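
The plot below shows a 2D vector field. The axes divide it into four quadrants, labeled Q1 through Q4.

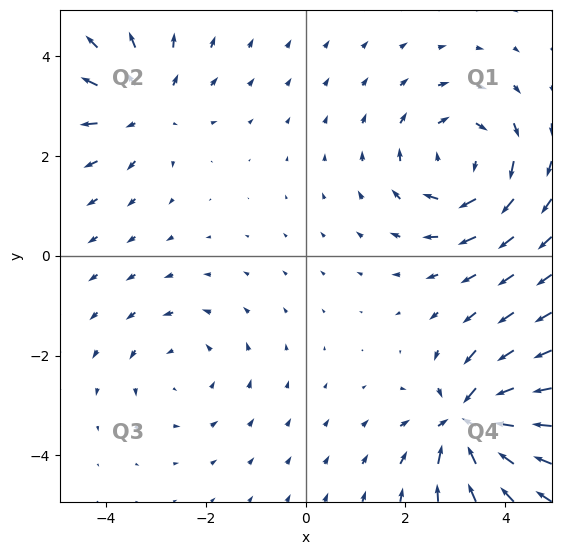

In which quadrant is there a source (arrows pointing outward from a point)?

Q2

The source sits at approximately (-3.2, 3.0), which lies in quadrant Q2. The divergence there is about +3, positive as expected for a source.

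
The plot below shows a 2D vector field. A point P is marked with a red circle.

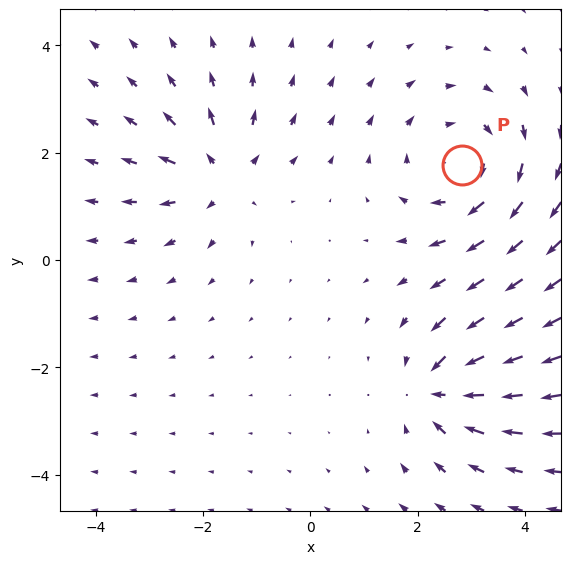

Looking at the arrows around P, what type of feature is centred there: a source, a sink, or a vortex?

At P (2.8, 1.8) the arrows circulate clockwise. Divergence ≈0, curl about -4 — near-zero divergence with nonzero curl is a vortex.

vortex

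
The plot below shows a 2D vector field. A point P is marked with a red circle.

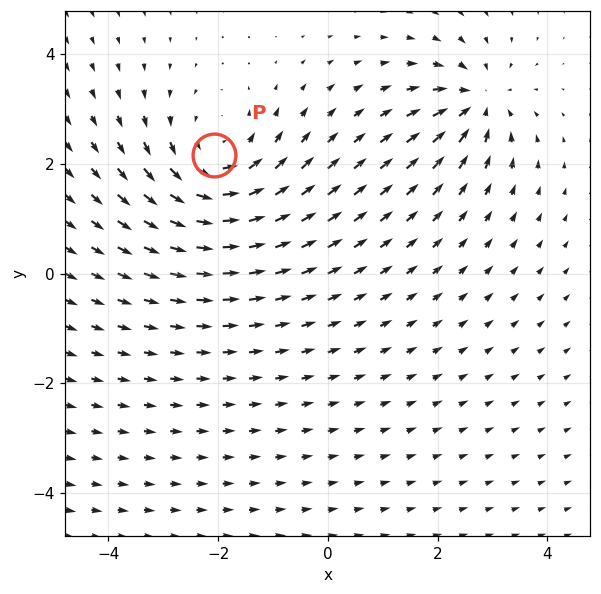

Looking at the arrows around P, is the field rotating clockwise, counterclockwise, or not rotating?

counterclockwise

Near P at (-2.1, 2.2) the arrows circulate counterclockwise. The curl (z-component) there is about +4; positive curl means counterclockwise rotation.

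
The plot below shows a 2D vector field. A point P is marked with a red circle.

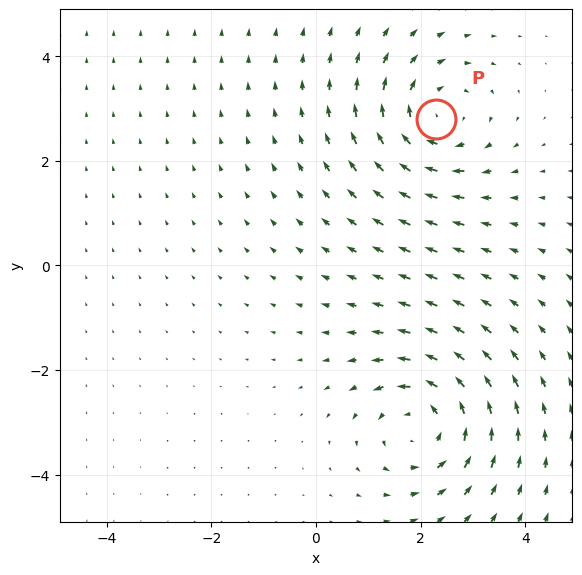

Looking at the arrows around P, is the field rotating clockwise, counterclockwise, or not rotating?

Near P at (2.3, 2.8) the arrows circulate clockwise. The curl (z-component) there is about -4; negative curl means clockwise rotation.

clockwise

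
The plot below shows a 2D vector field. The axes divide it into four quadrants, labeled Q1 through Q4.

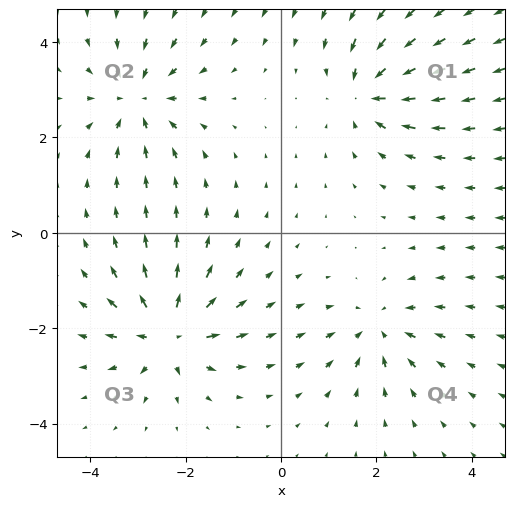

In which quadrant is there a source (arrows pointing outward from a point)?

The source sits at approximately (-2.4, -2.1), which lies in quadrant Q3. The divergence there is about +7, positive as expected for a source.

Q3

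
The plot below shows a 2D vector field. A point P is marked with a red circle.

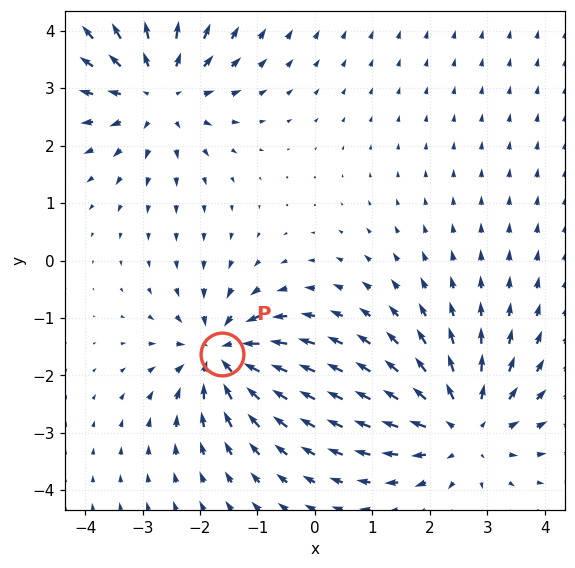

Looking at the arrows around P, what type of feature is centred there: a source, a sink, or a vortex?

sink

At P (-1.6, -1.6) the arrows converge inward. Divergence about -4, curl ≈0 — negative divergence with near-zero curl is a sink.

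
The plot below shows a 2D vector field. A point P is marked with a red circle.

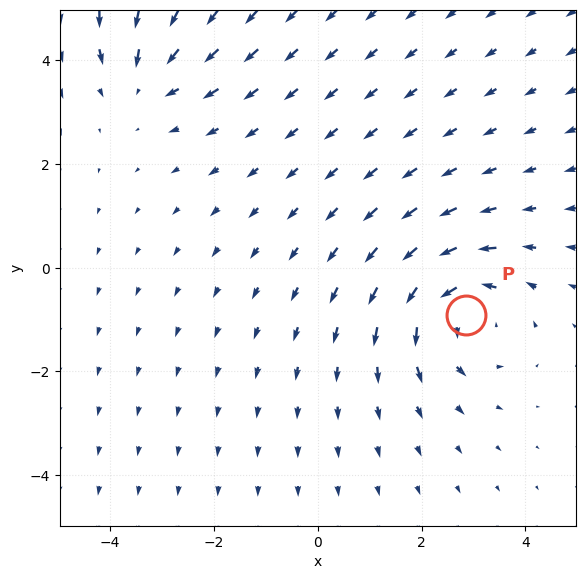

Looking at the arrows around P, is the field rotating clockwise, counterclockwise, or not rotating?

Near P at (2.9, -0.9) the arrows circulate counterclockwise. The curl (z-component) there is about +4; positive curl means counterclockwise rotation.

counterclockwise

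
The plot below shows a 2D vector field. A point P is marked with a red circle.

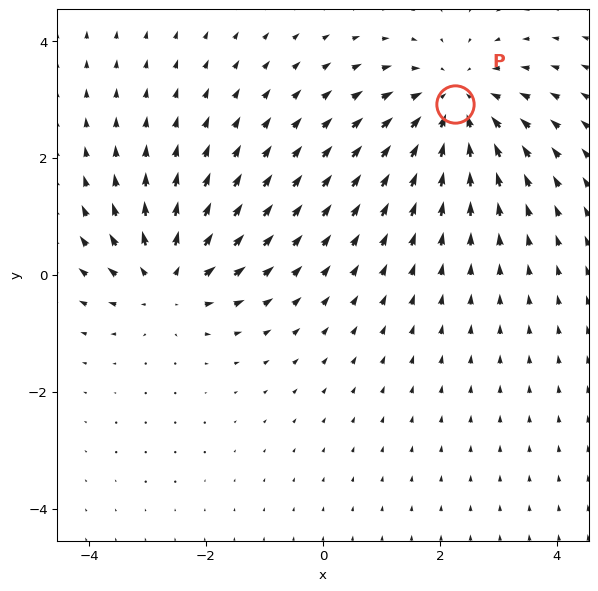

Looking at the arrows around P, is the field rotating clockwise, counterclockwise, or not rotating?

Near P at (2.3, 2.9) the arrows show no circulation. The curl there is ≈0.

not rotating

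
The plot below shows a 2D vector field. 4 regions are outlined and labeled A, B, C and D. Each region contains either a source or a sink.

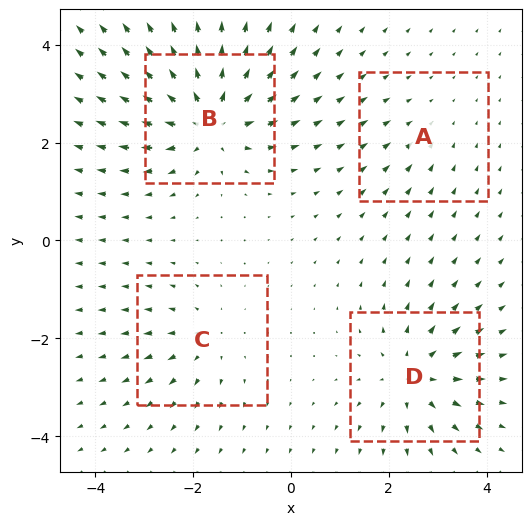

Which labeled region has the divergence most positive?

B

Divergence at each region's feature centre — A: about -2, B: about +8, C: about +4, D: about +6. Region B is most positive.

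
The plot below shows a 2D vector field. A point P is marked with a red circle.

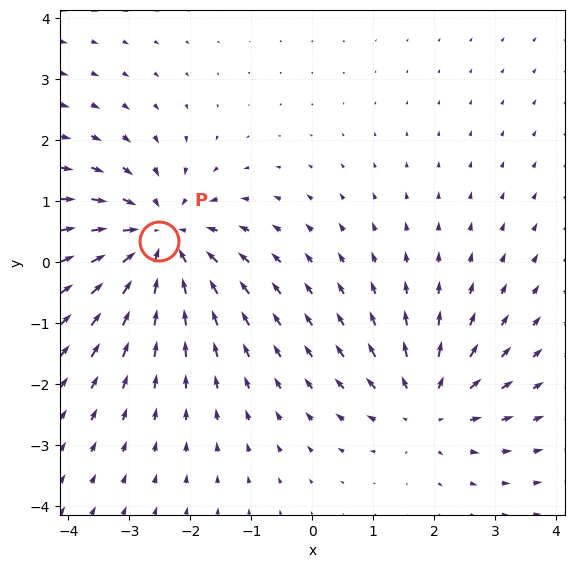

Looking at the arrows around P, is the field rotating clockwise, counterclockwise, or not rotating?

Near P at (-2.5, 0.4) the arrows show no circulation. The curl there is ≈0.

not rotating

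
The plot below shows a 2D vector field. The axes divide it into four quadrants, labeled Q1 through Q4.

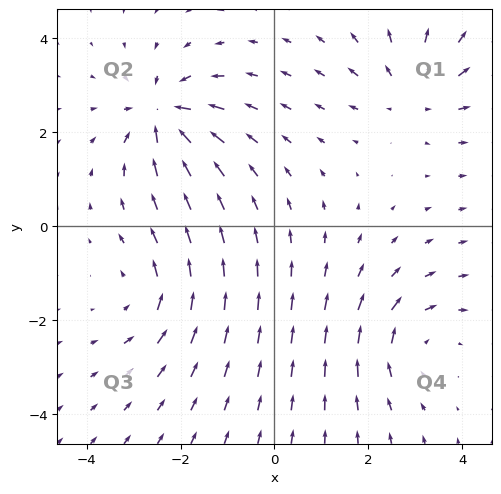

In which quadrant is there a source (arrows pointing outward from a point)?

The source sits at approximately (2.9, 2.9), which lies in quadrant Q1. The divergence there is about +4, positive as expected for a source.

Q1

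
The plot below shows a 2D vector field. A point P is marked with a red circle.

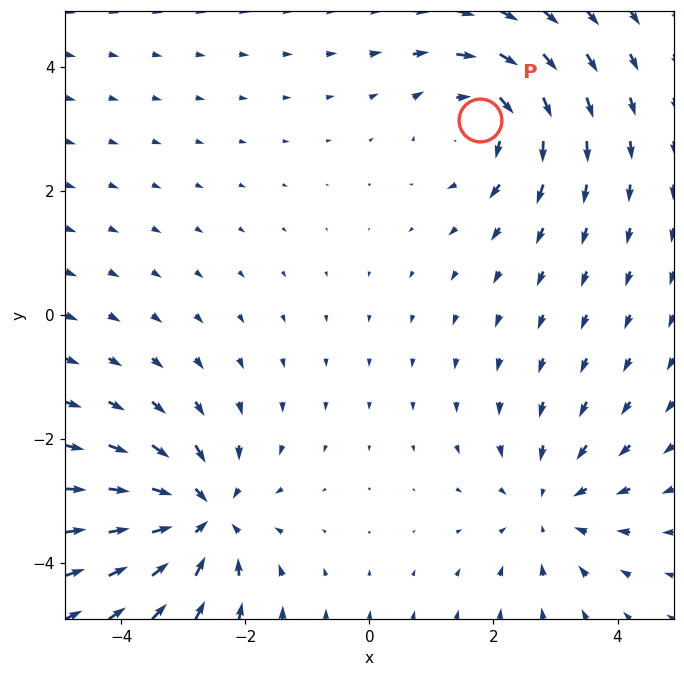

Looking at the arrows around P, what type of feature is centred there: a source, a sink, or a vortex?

vortex

At P (1.8, 3.1) the arrows circulate clockwise. Divergence ≈0, curl about -4 — near-zero divergence with nonzero curl is a vortex.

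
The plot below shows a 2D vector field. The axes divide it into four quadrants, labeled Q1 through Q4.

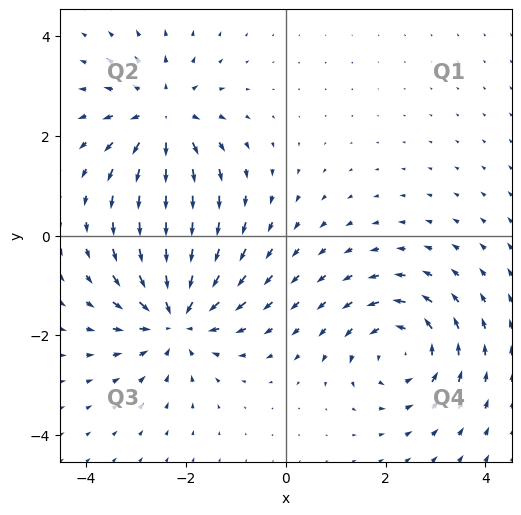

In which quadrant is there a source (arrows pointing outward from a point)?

The source sits at approximately (-2.5, 2.4), which lies in quadrant Q2. The divergence there is about +4, positive as expected for a source.

Q2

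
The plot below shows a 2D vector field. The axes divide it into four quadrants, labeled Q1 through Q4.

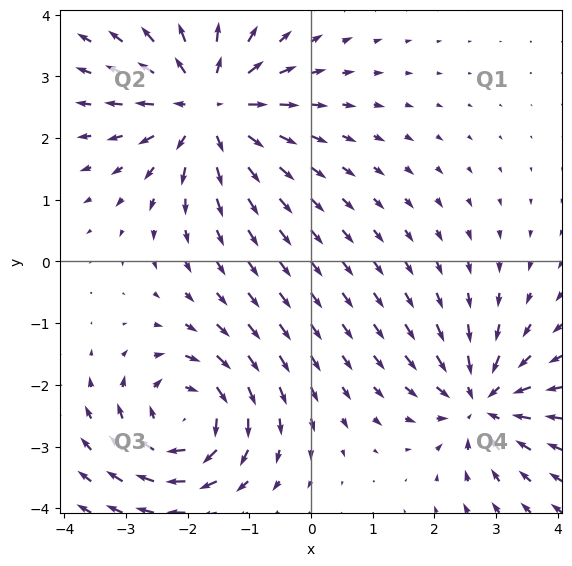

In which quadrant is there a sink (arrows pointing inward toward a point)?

The sink sits at approximately (2.8, -2.3), which lies in quadrant Q4. The divergence there is about -4, negative as expected for a sink.

Q4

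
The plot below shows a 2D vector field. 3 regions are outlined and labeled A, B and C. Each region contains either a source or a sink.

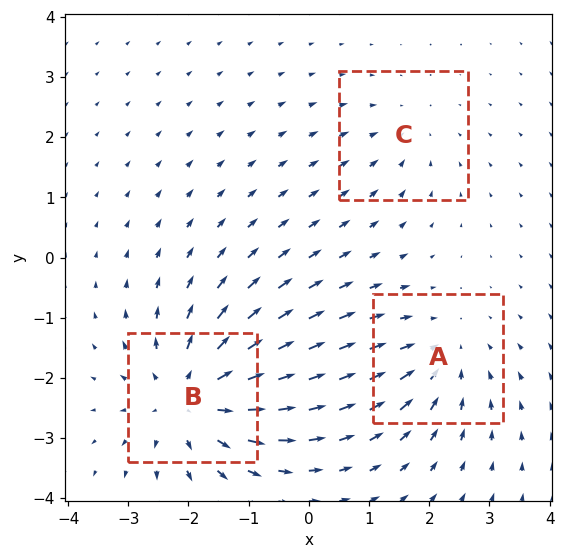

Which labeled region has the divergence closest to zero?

Divergence at each region's feature centre — A: about -3, B: about +5, C: about -2. Region C is closest to zero.

C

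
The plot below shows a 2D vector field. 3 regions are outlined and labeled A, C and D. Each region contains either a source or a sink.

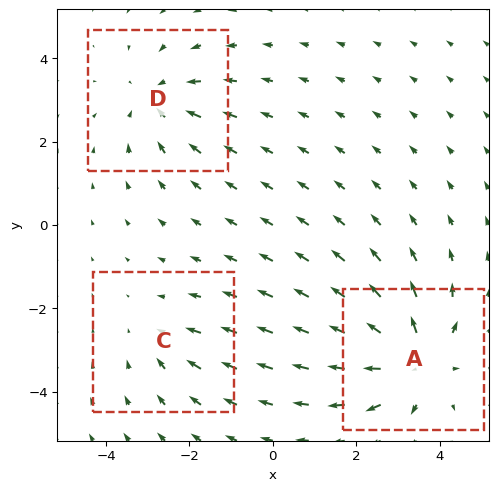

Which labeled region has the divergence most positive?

A

Divergence at each region's feature centre — A: about +4, C: about -2, D: about -3. Region A is most positive.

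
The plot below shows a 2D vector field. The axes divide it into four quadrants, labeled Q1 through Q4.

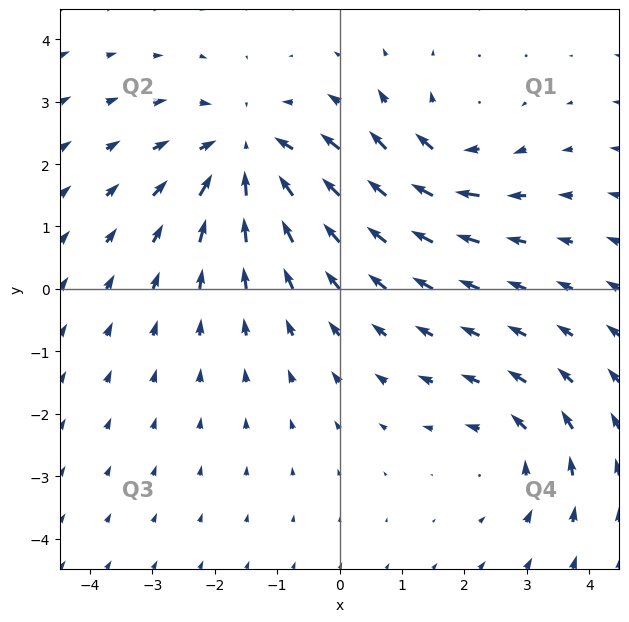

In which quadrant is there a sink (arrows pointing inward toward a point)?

The sink sits at approximately (-1.5, 2.1), which lies in quadrant Q2. The divergence there is about -4, negative as expected for a sink.

Q2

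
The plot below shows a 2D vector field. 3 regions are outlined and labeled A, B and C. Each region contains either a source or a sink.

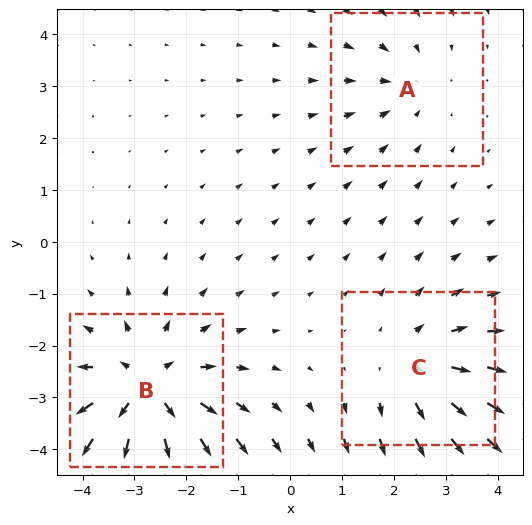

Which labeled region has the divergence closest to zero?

Divergence at each region's feature centre — A: about -2, B: about +4, C: about +3. Region A is closest to zero.

A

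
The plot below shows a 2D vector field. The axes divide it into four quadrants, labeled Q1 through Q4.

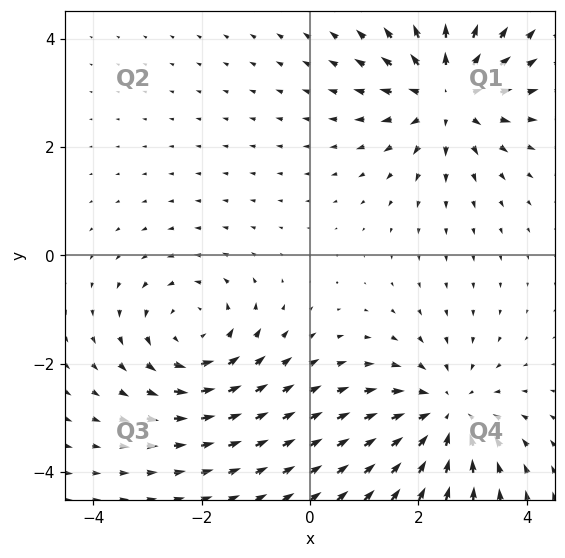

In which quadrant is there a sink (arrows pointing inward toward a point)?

The sink sits at approximately (2.5, -2.9), which lies in quadrant Q4. The divergence there is about -4, negative as expected for a sink.

Q4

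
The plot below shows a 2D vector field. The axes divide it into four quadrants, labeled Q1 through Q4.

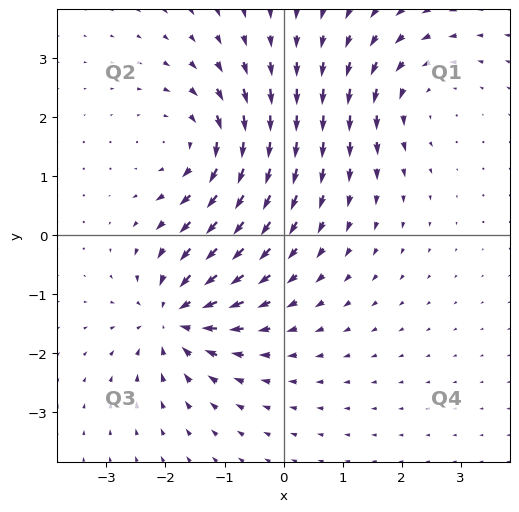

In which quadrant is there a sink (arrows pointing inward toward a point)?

Q3

The sink sits at approximately (-1.8, -1.4), which lies in quadrant Q3. The divergence there is about -6, negative as expected for a sink.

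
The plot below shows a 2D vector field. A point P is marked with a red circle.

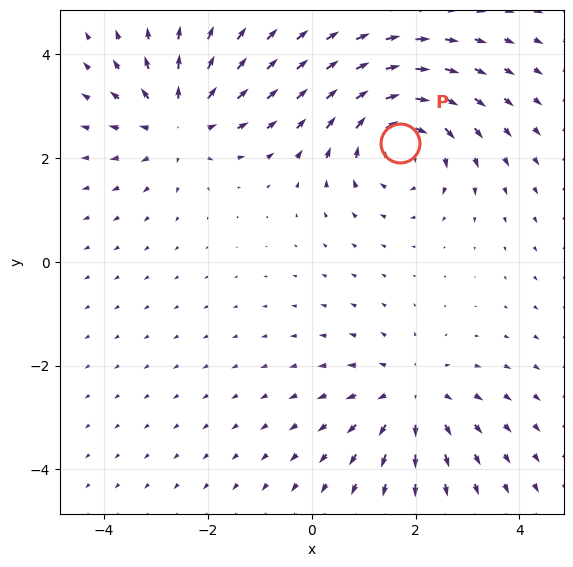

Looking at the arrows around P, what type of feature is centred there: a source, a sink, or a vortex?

vortex

At P (1.7, 2.3) the arrows circulate clockwise. Divergence ≈0, curl about -5 — near-zero divergence with nonzero curl is a vortex.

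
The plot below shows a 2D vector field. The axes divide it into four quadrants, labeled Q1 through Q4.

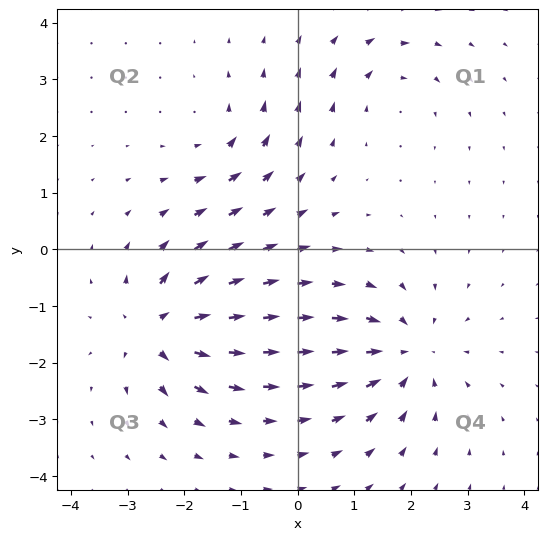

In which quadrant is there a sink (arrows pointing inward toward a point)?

Q4

The sink sits at approximately (1.9, -1.8), which lies in quadrant Q4. The divergence there is about -5, negative as expected for a sink.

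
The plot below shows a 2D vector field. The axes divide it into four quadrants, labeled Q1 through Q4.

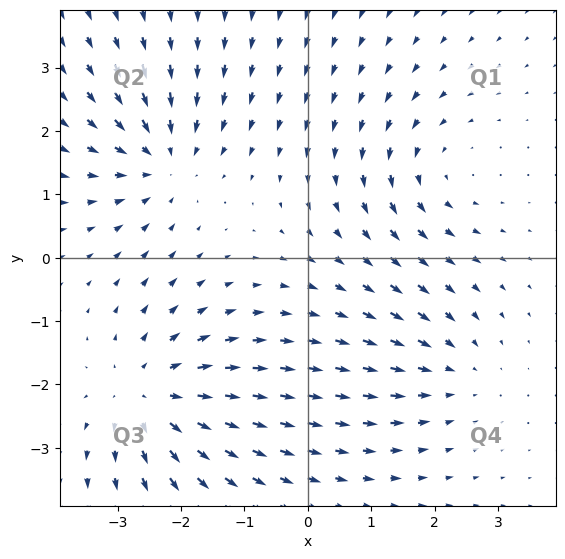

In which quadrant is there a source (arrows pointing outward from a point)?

Q3

The source sits at approximately (-2.5, -2.2), which lies in quadrant Q3. The divergence there is about +5, positive as expected for a source.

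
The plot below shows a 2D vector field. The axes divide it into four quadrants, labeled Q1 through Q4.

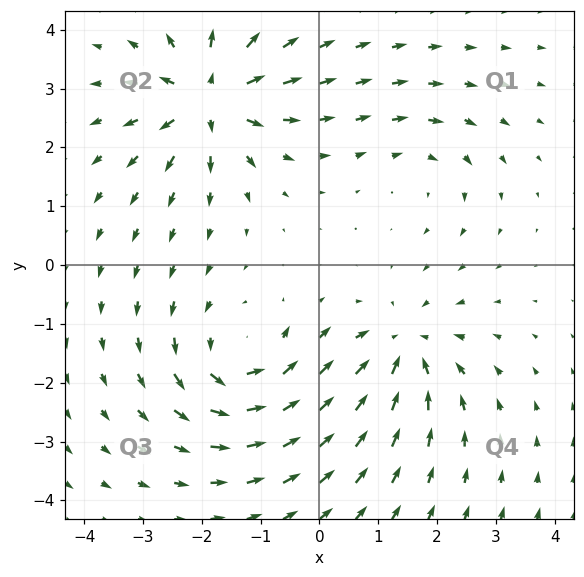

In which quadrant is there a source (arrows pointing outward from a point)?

Q2

The source sits at approximately (-1.9, 2.8), which lies in quadrant Q2. The divergence there is about +7, positive as expected for a source.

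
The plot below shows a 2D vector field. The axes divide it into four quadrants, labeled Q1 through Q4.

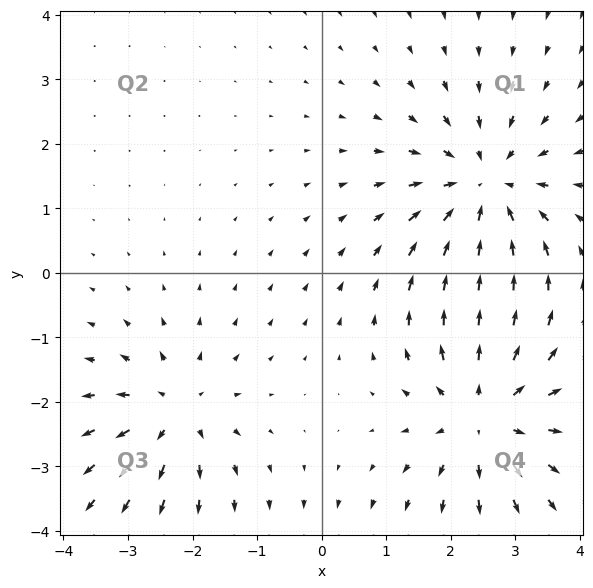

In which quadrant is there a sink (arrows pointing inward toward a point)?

Q1

The sink sits at approximately (2.5, 1.3), which lies in quadrant Q1. The divergence there is about -4, negative as expected for a sink.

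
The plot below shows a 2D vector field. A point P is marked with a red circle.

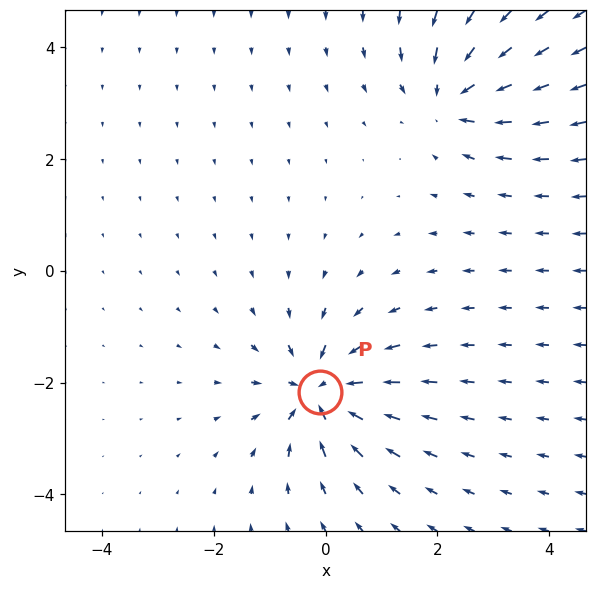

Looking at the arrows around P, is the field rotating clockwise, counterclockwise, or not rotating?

Near P at (-0.1, -2.2) the arrows show no circulation. The curl there is ≈0.

not rotating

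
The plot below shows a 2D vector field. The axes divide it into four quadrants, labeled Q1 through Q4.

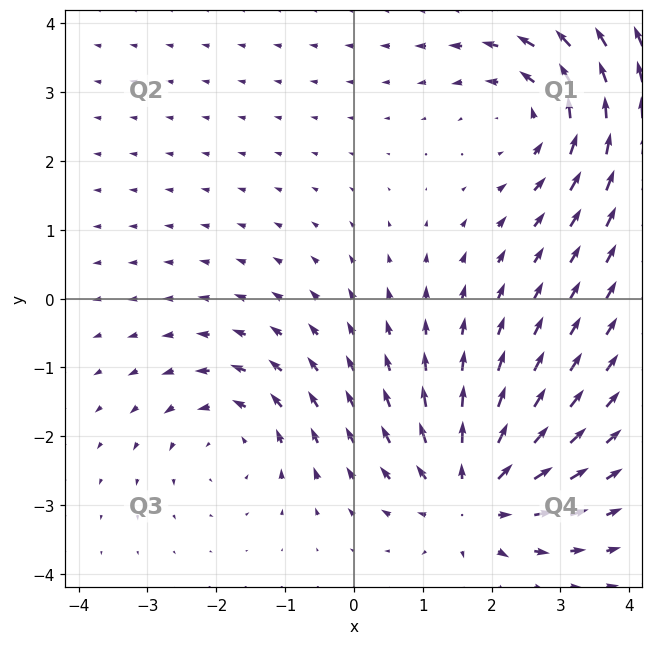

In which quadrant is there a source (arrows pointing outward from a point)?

Q4

The source sits at approximately (1.7, -2.8), which lies in quadrant Q4. The divergence there is about +5, positive as expected for a source.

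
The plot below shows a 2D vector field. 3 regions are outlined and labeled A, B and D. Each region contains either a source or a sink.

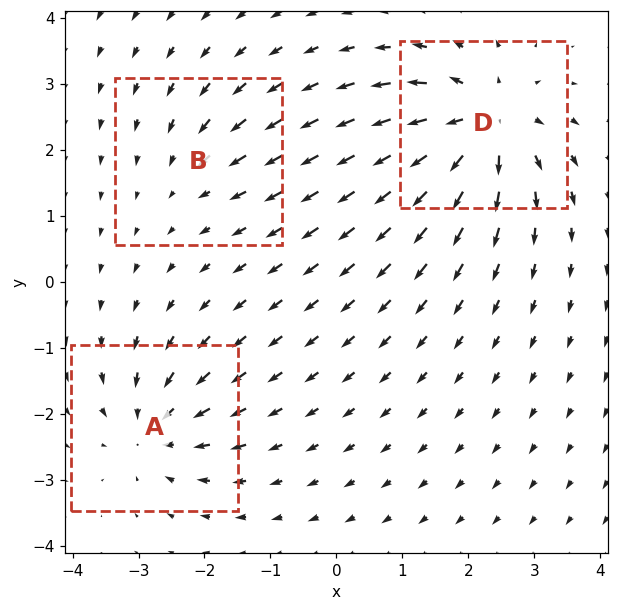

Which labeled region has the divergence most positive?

D

Divergence at each region's feature centre — A: about -4, B: about -2, D: about +6. Region D is most positive.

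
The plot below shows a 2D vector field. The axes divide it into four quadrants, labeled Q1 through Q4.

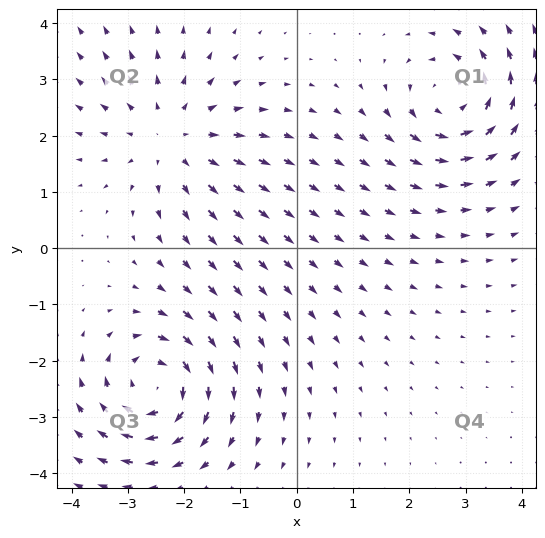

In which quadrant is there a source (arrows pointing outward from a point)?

The source sits at approximately (-2.2, 1.9), which lies in quadrant Q2. The divergence there is about +4, positive as expected for a source.

Q2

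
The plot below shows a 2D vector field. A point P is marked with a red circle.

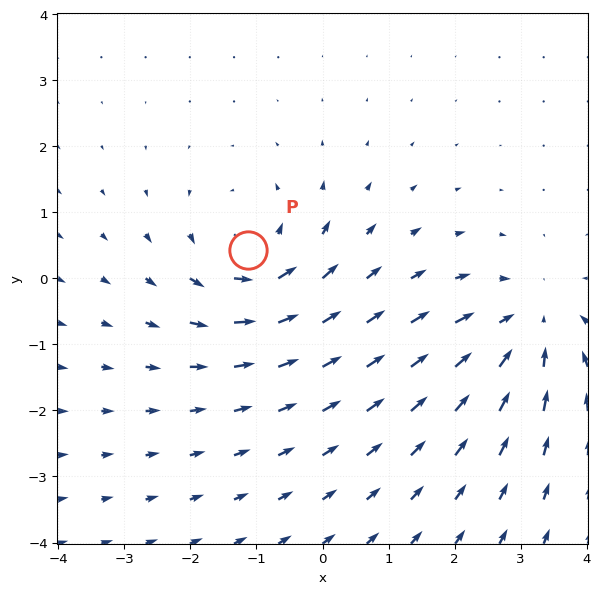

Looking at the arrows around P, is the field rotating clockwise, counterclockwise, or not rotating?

counterclockwise

Near P at (-1.1, 0.4) the arrows circulate counterclockwise. The curl (z-component) there is about +4; positive curl means counterclockwise rotation.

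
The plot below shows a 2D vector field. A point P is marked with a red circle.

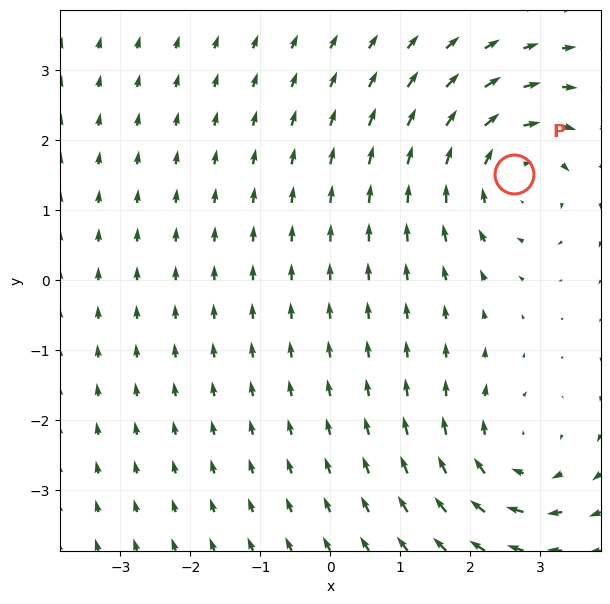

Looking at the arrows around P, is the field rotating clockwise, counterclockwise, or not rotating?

clockwise

Near P at (2.6, 1.5) the arrows circulate clockwise. The curl (z-component) there is about -3; negative curl means clockwise rotation.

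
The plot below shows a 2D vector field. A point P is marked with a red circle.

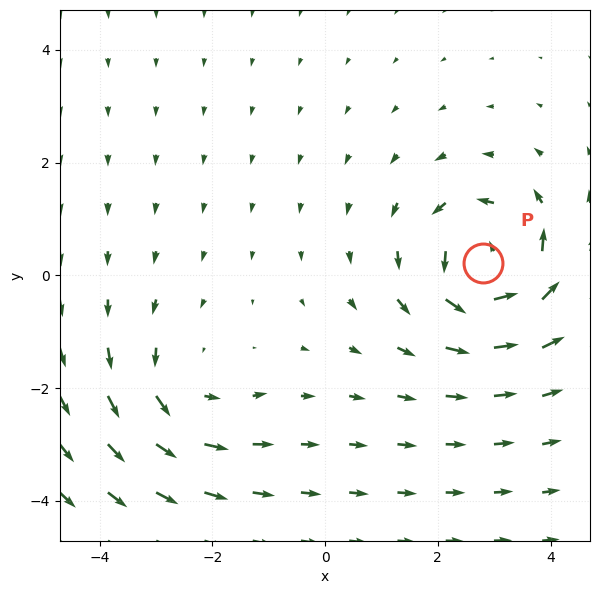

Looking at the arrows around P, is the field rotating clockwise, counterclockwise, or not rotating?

Near P at (2.8, 0.2) the arrows circulate counterclockwise. The curl (z-component) there is about +6; positive curl means counterclockwise rotation.

counterclockwise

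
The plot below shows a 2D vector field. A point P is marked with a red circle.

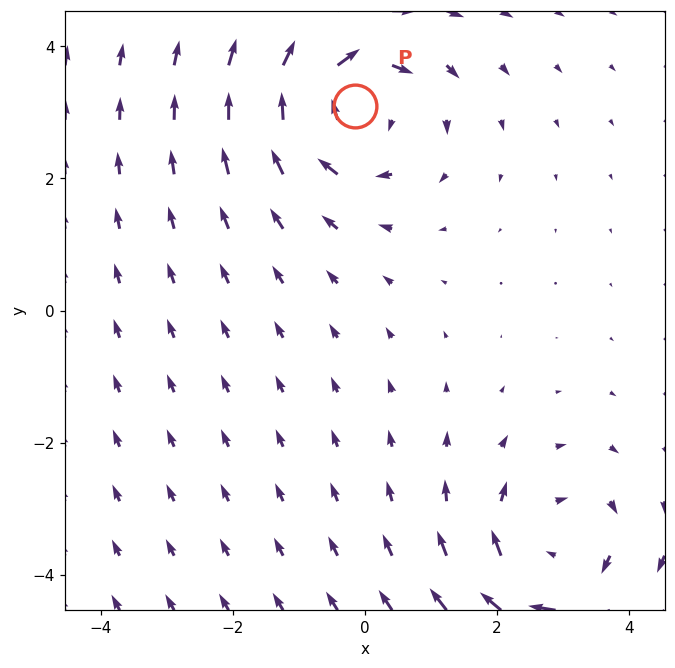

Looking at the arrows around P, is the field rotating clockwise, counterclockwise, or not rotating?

clockwise

Near P at (-0.2, 3.1) the arrows circulate clockwise. The curl (z-component) there is about -4; negative curl means clockwise rotation.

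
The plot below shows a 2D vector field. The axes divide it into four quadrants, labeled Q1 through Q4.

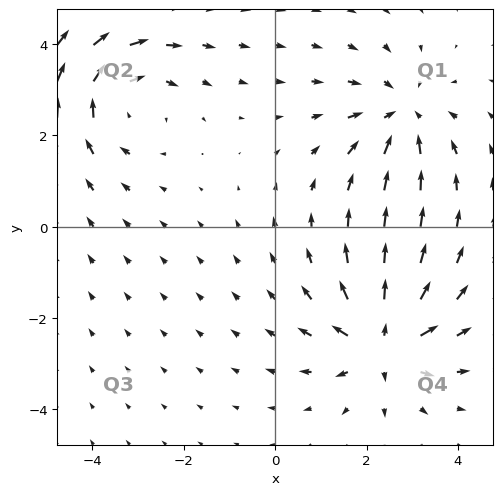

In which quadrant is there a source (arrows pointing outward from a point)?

Q4

The source sits at approximately (2.4, -2.5), which lies in quadrant Q4. The divergence there is about +5, positive as expected for a source.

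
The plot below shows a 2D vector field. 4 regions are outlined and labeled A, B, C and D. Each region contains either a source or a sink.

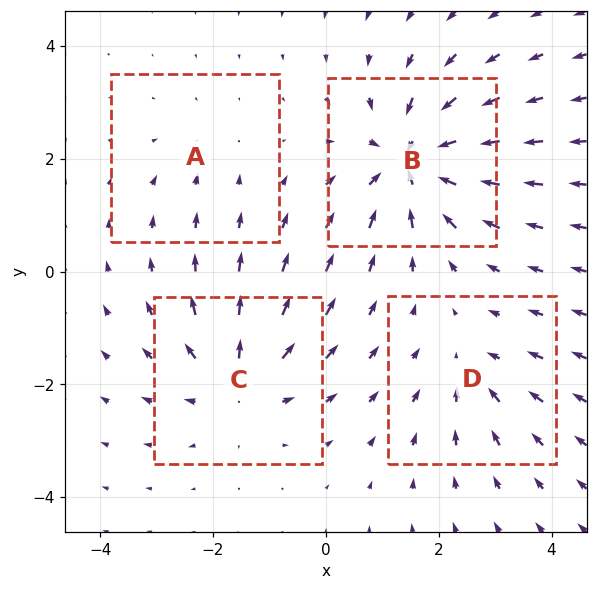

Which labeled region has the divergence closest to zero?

Divergence at each region's feature centre — A: about -2, B: about -7, C: about +5, D: about -3. Region A is closest to zero.

A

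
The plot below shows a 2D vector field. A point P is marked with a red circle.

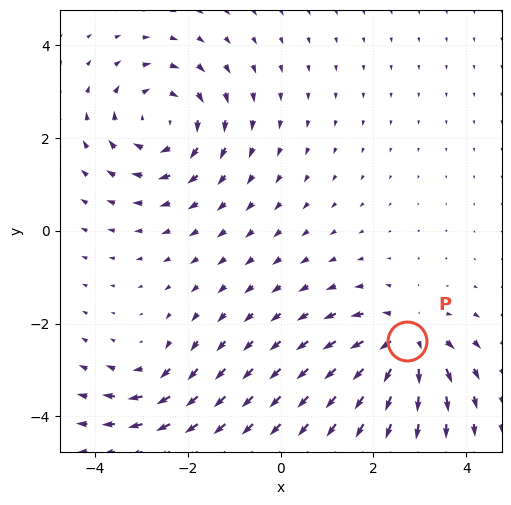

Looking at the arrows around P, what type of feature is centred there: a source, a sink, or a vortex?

source

At P (2.7, -2.4) the arrows spread outward. Divergence about +6, curl ≈0 — positive divergence with near-zero curl is a source.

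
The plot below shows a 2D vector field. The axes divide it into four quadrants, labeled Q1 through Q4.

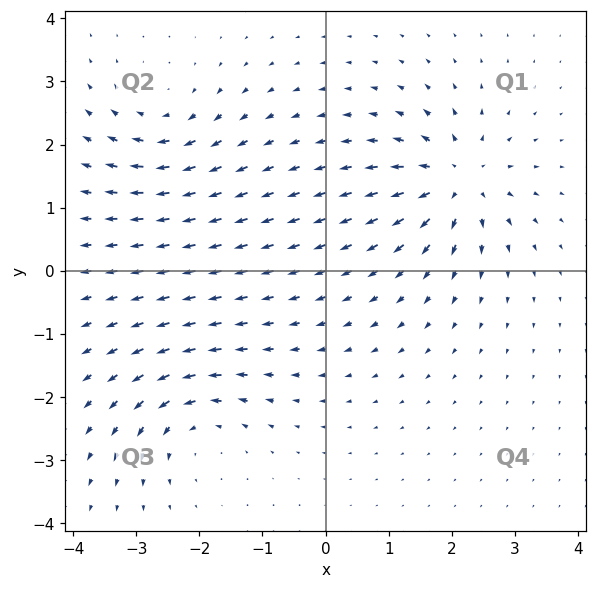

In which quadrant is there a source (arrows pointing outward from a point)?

Q1

The source sits at approximately (2.1, 1.4), which lies in quadrant Q1. The divergence there is about +6, positive as expected for a source.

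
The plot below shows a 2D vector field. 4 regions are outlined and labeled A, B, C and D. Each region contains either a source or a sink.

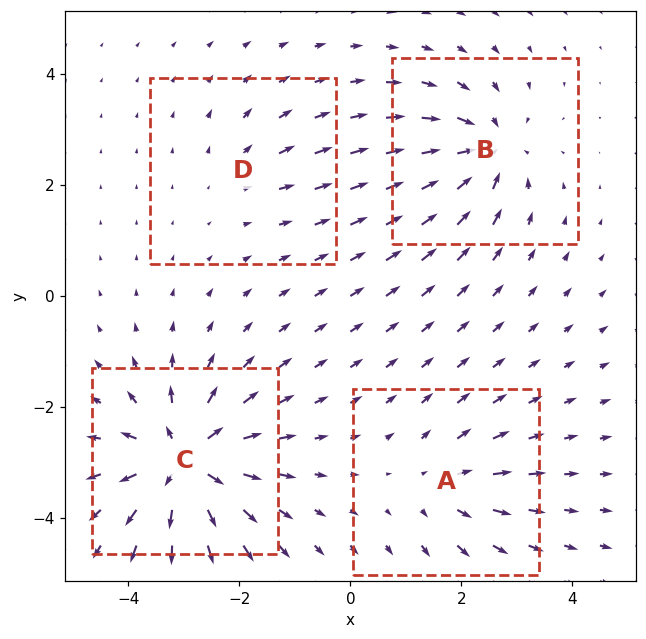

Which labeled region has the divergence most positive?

C

Divergence at each region's feature centre — A: about +4, B: about -6, C: about +8, D: about +2. Region C is most positive.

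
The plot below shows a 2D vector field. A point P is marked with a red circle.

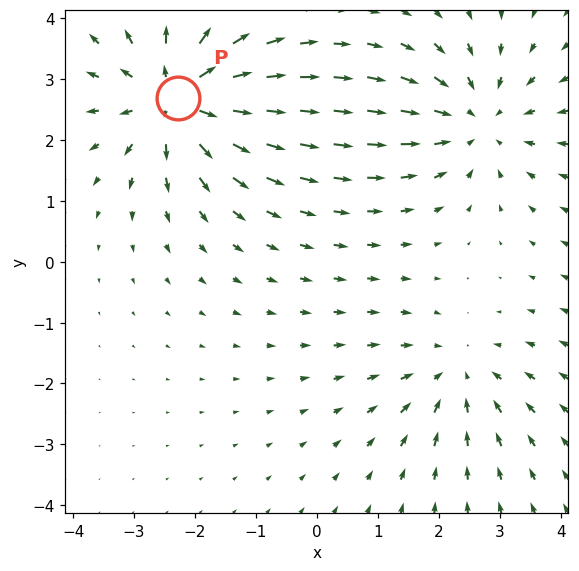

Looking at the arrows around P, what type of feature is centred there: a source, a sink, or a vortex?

source

At P (-2.3, 2.7) the arrows spread outward. Divergence about +5, curl ≈0 — positive divergence with near-zero curl is a source.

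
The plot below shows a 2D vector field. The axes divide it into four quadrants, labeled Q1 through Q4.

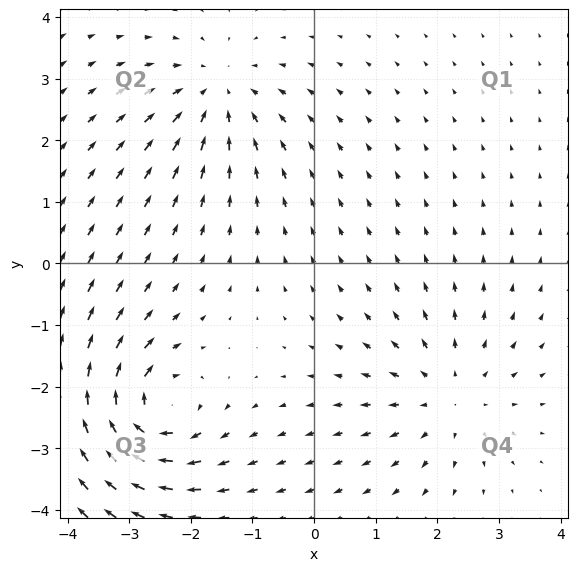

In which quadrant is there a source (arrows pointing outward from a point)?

The source sits at approximately (2.2, -2.1), which lies in quadrant Q4. The divergence there is about +3, positive as expected for a source.

Q4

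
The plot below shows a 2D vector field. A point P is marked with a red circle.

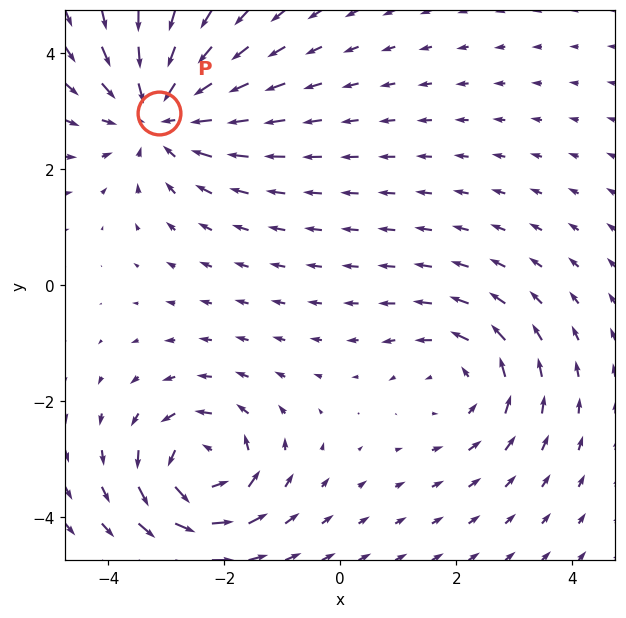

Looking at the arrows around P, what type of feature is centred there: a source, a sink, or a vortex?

sink

At P (-3.1, 3.0) the arrows converge inward. Divergence about -4, curl ≈0 — negative divergence with near-zero curl is a sink.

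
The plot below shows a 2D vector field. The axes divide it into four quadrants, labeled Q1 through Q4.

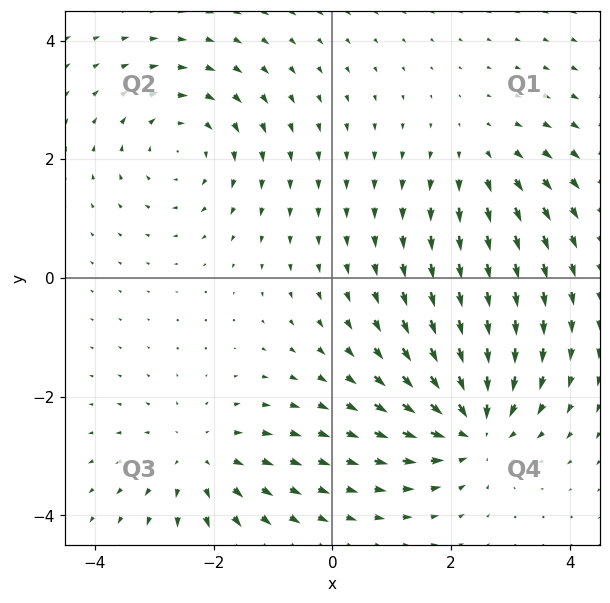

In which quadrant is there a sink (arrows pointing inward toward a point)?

Q4

The sink sits at approximately (2.4, -2.5), which lies in quadrant Q4. The divergence there is about -5, negative as expected for a sink.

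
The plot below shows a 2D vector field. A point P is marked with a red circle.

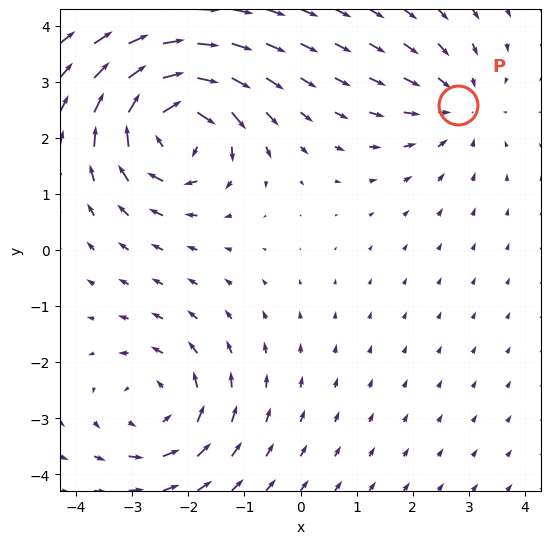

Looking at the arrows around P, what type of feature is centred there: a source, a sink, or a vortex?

At P (2.8, 2.6) the arrows converge inward. Divergence about -3, curl ≈0 — negative divergence with near-zero curl is a sink.

sink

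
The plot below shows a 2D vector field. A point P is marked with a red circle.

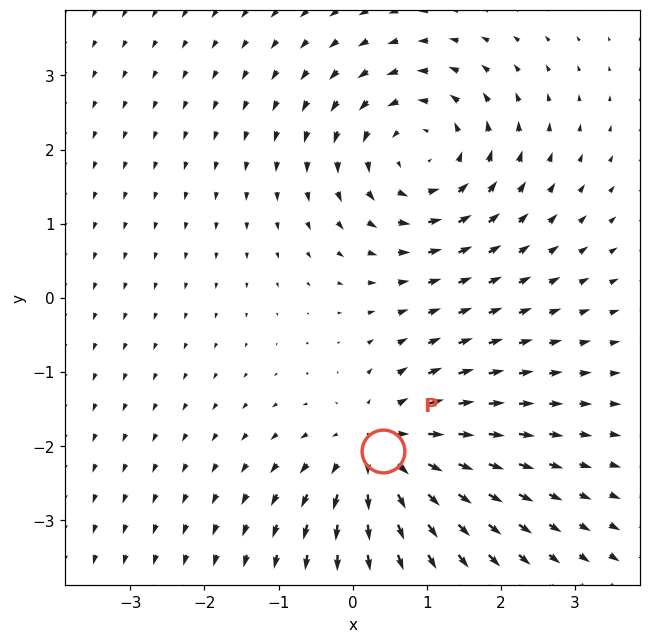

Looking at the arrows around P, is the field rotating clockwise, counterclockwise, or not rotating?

Near P at (0.4, -2.1) the arrows show no circulation. The curl there is ≈0.

not rotating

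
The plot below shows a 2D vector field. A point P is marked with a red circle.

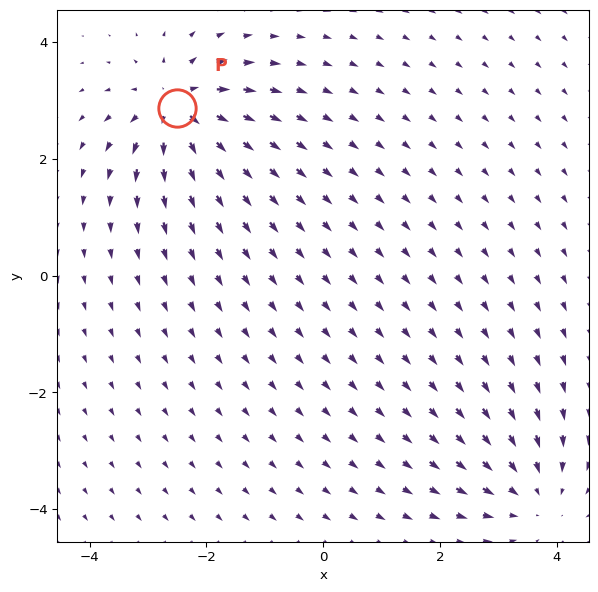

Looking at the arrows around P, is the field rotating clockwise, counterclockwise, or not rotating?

not rotating

Near P at (-2.5, 2.9) the arrows show no circulation. The curl there is ≈0.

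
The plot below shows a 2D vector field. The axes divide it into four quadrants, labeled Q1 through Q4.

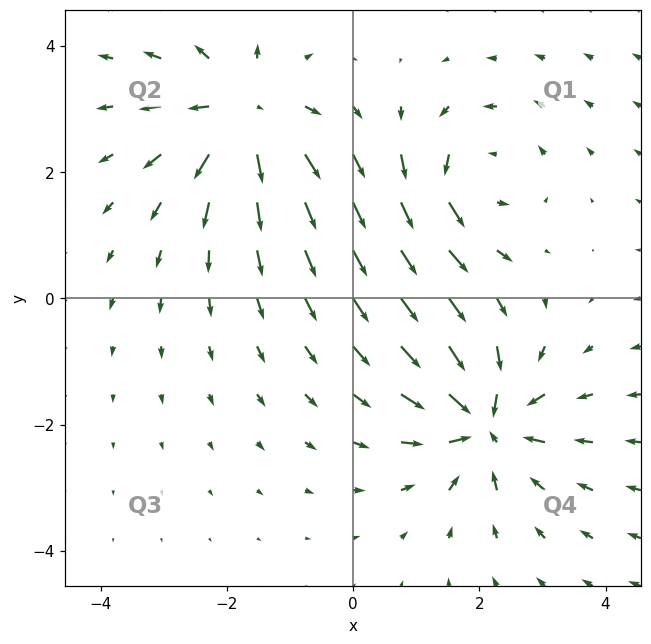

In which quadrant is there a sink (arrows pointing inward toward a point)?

Q4

The sink sits at approximately (2.1, -2.0), which lies in quadrant Q4. The divergence there is about -7, negative as expected for a sink.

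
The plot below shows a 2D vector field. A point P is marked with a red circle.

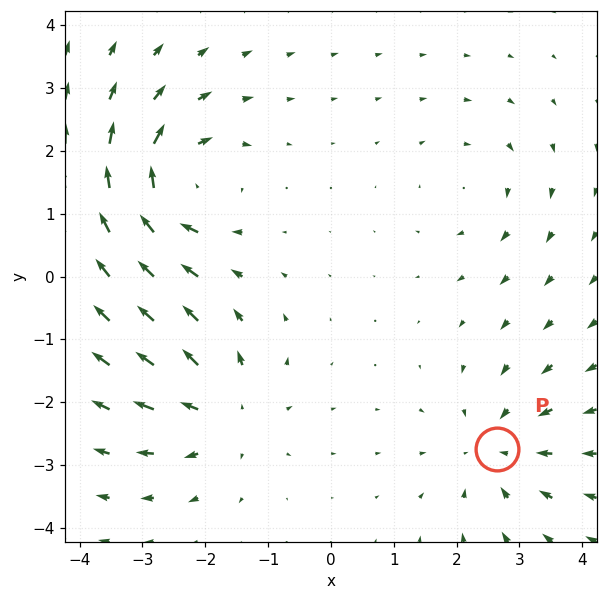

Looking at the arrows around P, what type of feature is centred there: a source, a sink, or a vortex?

sink

At P (2.6, -2.7) the arrows converge inward. Divergence about -4, curl ≈0 — negative divergence with near-zero curl is a sink.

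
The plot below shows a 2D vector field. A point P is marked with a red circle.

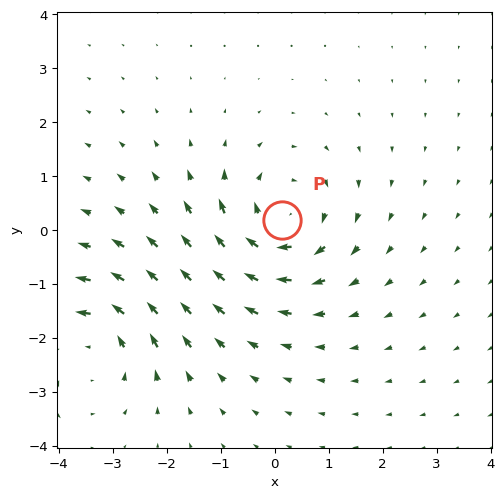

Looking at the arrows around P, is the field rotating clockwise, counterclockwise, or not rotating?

clockwise

Near P at (0.1, 0.2) the arrows circulate clockwise. The curl (z-component) there is about -3; negative curl means clockwise rotation.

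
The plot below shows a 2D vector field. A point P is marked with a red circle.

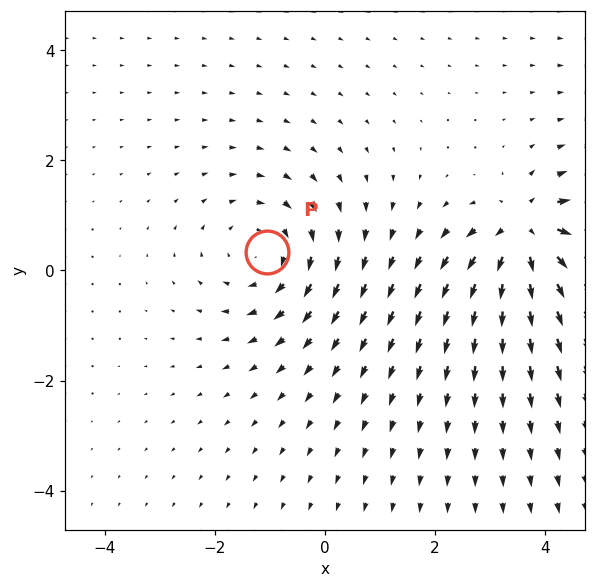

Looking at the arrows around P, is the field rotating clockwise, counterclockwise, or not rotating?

Near P at (-1.1, 0.3) the arrows circulate clockwise. The curl (z-component) there is about -3; negative curl means clockwise rotation.

clockwise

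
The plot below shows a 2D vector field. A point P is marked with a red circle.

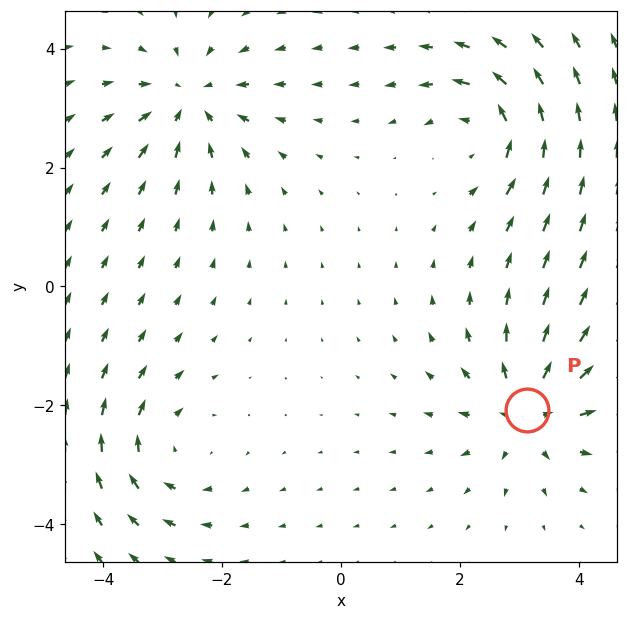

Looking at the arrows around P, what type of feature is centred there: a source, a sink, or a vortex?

At P (3.1, -2.1) the arrows spread outward. Divergence about +6, curl ≈0 — positive divergence with near-zero curl is a source.

source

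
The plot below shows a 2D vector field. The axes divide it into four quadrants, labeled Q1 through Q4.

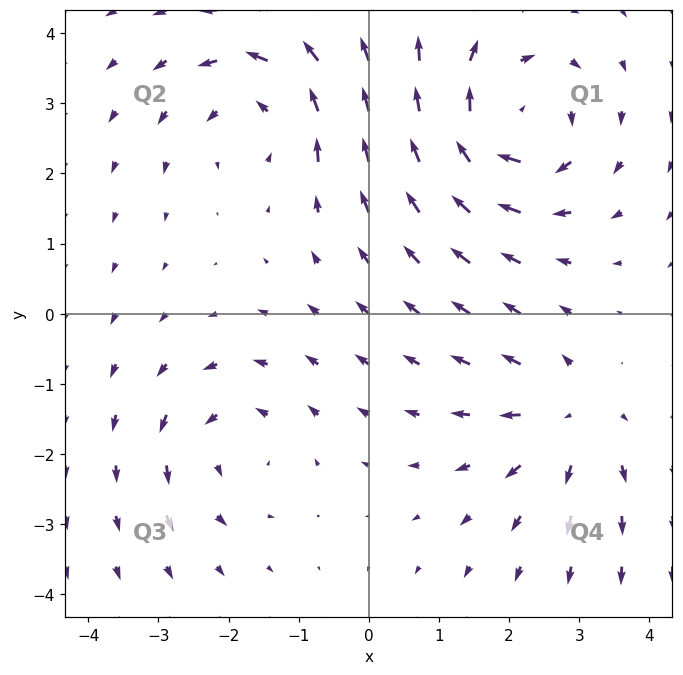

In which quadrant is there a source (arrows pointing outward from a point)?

Q4

The source sits at approximately (2.9, -1.5), which lies in quadrant Q4. The divergence there is about +4, positive as expected for a source.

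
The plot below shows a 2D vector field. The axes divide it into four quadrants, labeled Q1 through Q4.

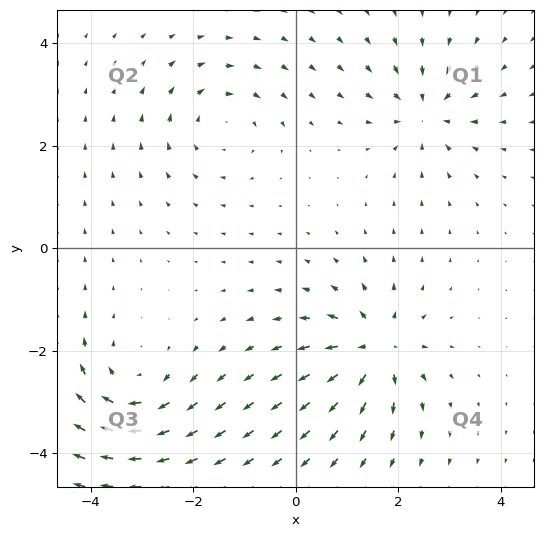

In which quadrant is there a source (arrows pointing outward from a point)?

The source sits at approximately (1.6, -2.0), which lies in quadrant Q4. The divergence there is about +7, positive as expected for a source.

Q4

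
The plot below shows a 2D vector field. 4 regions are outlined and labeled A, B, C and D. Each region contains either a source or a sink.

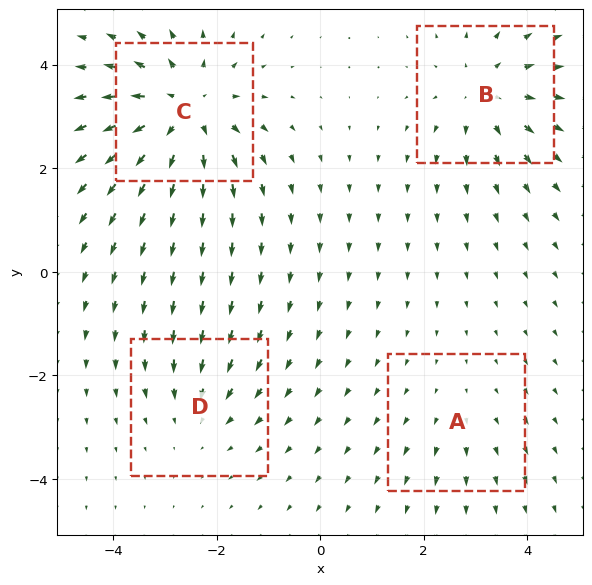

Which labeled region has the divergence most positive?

C

Divergence at each region's feature centre — A: about +2, B: about +4, C: about +6, D: about -3. Region C is most positive.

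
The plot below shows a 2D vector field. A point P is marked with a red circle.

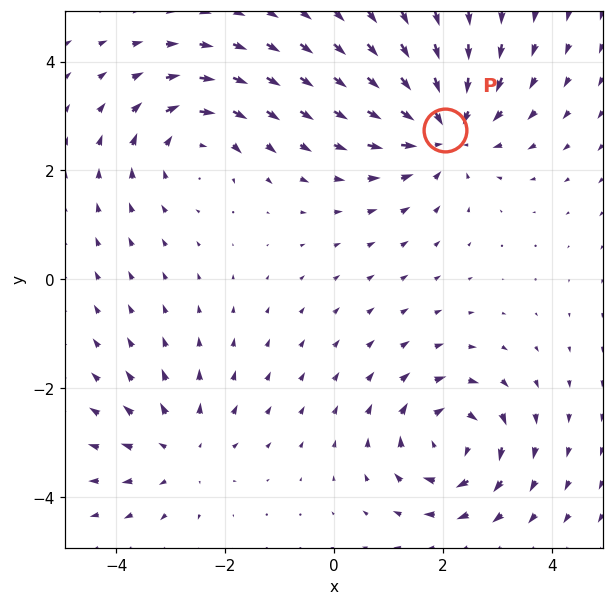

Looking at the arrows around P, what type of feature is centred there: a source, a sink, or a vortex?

At P (2.0, 2.7) the arrows converge inward. Divergence about -4, curl ≈0 — negative divergence with near-zero curl is a sink.

sink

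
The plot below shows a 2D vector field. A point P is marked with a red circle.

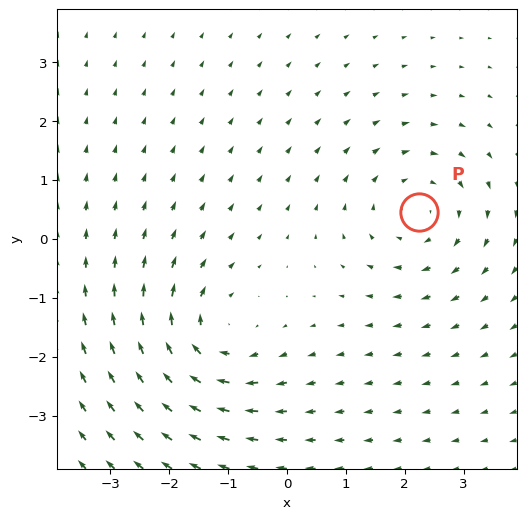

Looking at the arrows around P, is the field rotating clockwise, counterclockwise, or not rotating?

clockwise

Near P at (2.2, 0.5) the arrows circulate clockwise. The curl (z-component) there is about -4; negative curl means clockwise rotation.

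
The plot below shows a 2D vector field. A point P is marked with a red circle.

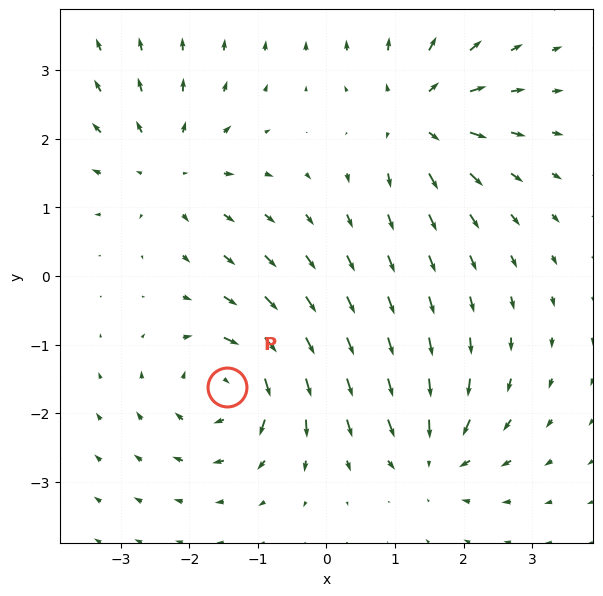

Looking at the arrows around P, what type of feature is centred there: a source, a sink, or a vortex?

vortex

At P (-1.5, -1.6) the arrows circulate clockwise. Divergence ≈0, curl about -7 — near-zero divergence with nonzero curl is a vortex.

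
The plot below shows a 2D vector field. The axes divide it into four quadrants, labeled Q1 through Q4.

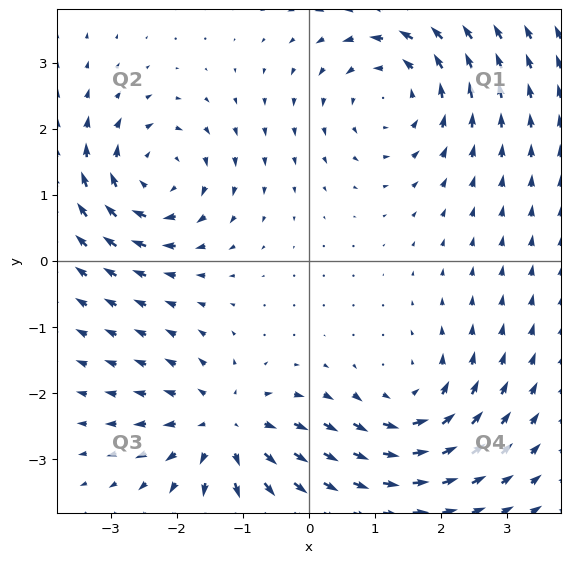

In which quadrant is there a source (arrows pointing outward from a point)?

Q3

The source sits at approximately (-1.3, -2.5), which lies in quadrant Q3. The divergence there is about +5, positive as expected for a source.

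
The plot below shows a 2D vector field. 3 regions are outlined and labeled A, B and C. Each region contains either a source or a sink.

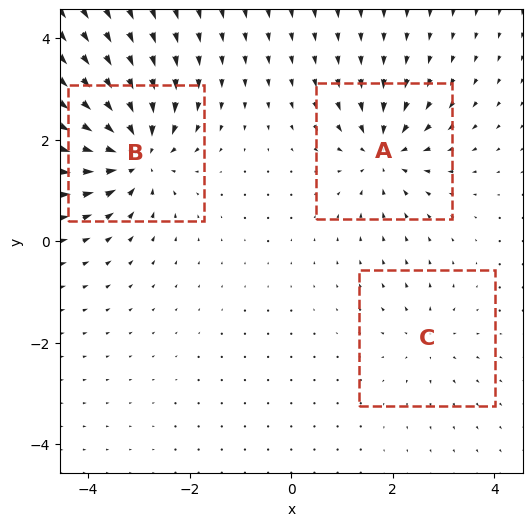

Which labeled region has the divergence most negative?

Divergence at each region's feature centre — A: about -4, B: about -6, C: about +2. Region B is most negative.

B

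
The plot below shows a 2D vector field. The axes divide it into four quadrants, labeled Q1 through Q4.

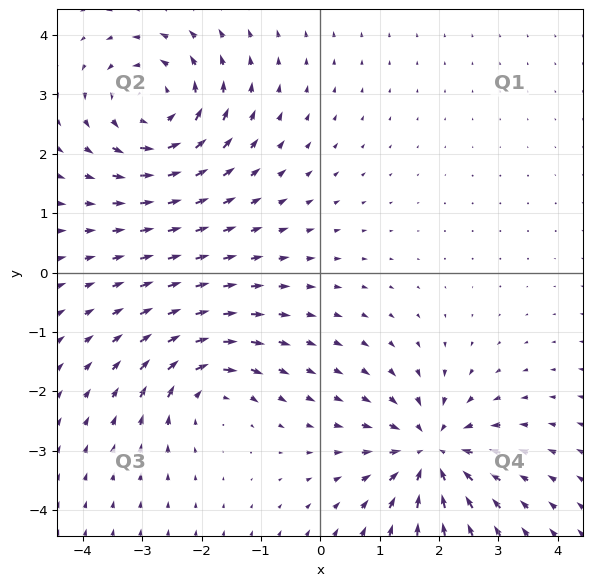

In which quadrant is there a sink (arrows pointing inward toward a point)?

The sink sits at approximately (1.9, -3.0), which lies in quadrant Q4. The divergence there is about -5, negative as expected for a sink.

Q4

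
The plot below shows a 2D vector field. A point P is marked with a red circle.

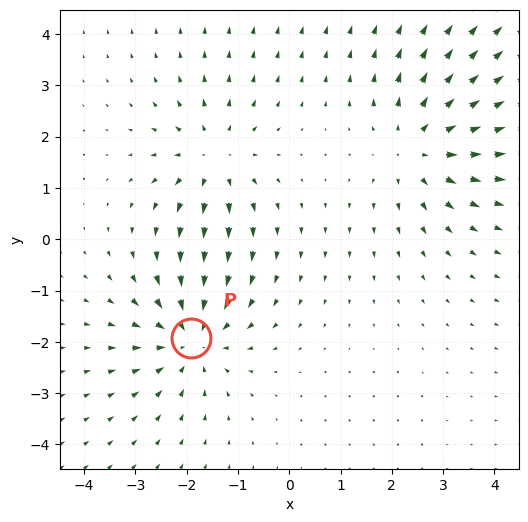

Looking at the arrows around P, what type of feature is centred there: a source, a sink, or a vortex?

At P (-1.9, -1.9) the arrows converge inward. Divergence about -3, curl ≈0 — negative divergence with near-zero curl is a sink.

sink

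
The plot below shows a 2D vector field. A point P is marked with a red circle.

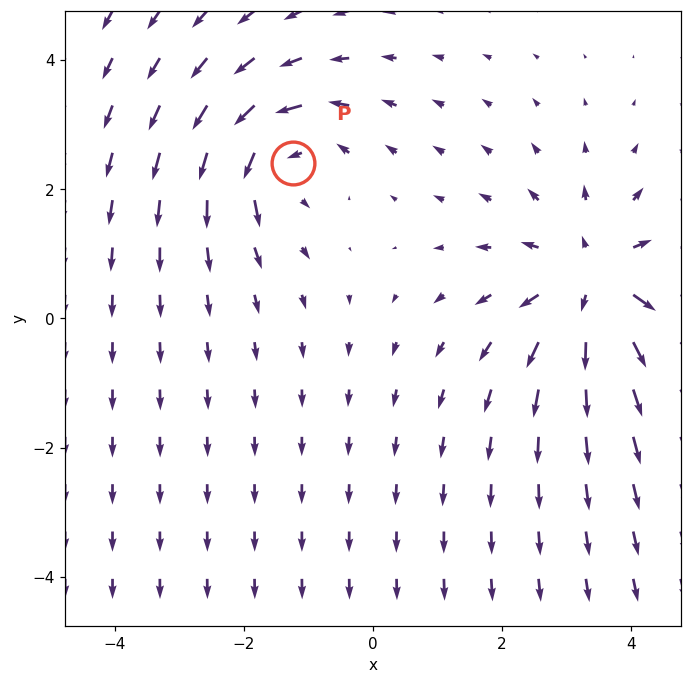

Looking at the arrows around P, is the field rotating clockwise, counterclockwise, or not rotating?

Near P at (-1.2, 2.4) the arrows circulate counterclockwise. The curl (z-component) there is about +4; positive curl means counterclockwise rotation.

counterclockwise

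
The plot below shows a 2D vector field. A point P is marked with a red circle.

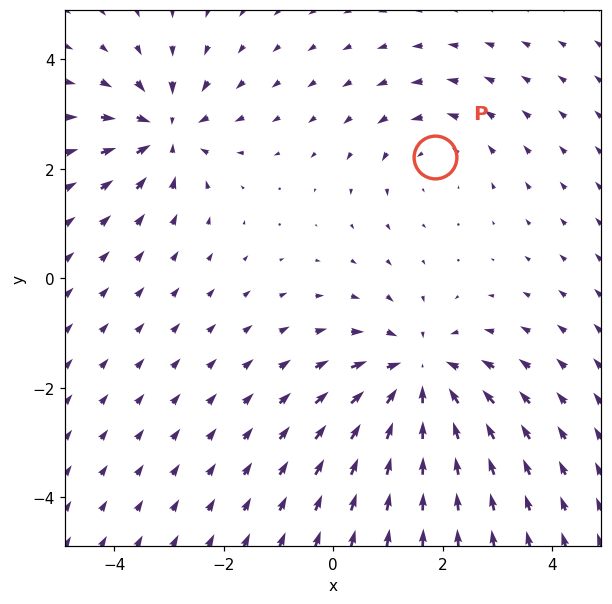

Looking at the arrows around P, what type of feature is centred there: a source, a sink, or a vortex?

vortex

At P (1.9, 2.2) the arrows circulate counterclockwise. Divergence ≈0, curl about +2 — near-zero divergence with nonzero curl is a vortex.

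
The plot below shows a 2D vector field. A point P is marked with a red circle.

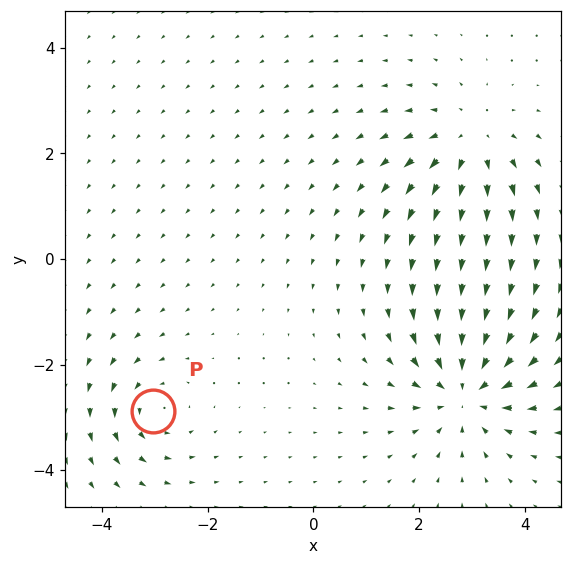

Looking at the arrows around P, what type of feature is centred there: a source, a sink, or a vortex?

At P (-3.0, -2.9) the arrows circulate counterclockwise. Divergence ≈0, curl about +4 — near-zero divergence with nonzero curl is a vortex.

vortex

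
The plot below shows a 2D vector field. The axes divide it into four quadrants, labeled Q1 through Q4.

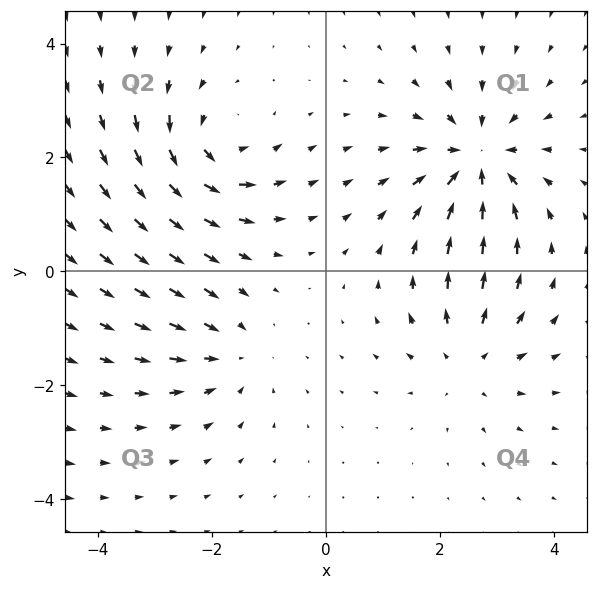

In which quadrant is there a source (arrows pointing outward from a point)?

Q4

The source sits at approximately (2.5, -1.5), which lies in quadrant Q4. The divergence there is about +3, positive as expected for a source.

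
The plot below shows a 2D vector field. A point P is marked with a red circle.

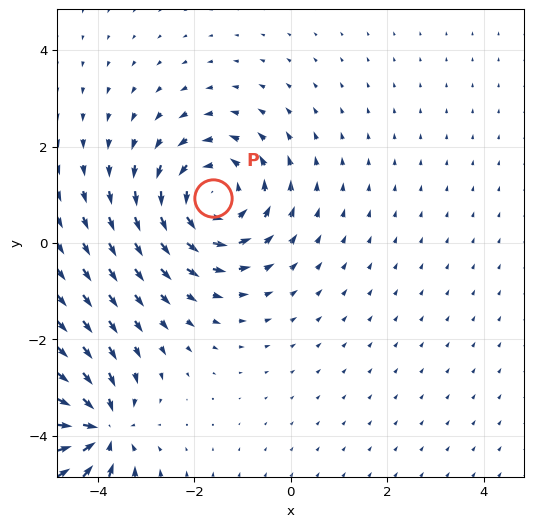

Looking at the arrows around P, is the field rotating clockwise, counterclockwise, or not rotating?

Near P at (-1.6, 0.9) the arrows circulate counterclockwise. The curl (z-component) there is about +3; positive curl means counterclockwise rotation.

counterclockwise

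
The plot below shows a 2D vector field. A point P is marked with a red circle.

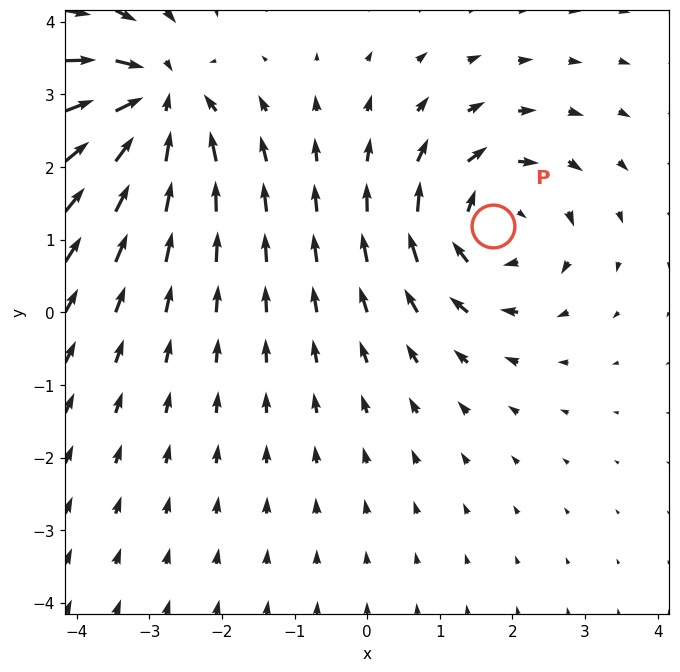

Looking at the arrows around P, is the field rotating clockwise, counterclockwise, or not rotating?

Near P at (1.7, 1.2) the arrows circulate clockwise. The curl (z-component) there is about -5; negative curl means clockwise rotation.

clockwise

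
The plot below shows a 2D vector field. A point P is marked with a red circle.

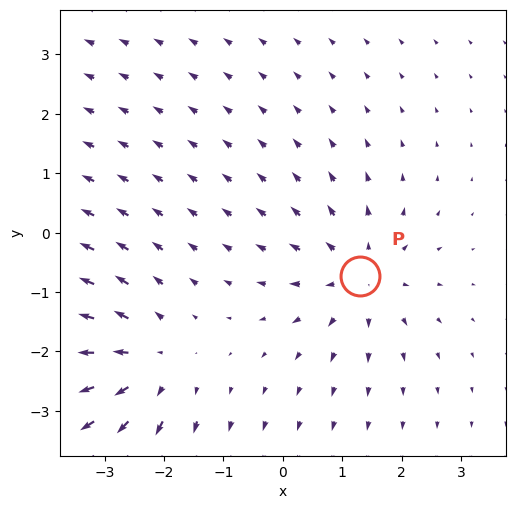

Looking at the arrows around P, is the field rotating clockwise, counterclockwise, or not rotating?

Near P at (1.3, -0.7) the arrows show no circulation. The curl there is ≈0.

not rotating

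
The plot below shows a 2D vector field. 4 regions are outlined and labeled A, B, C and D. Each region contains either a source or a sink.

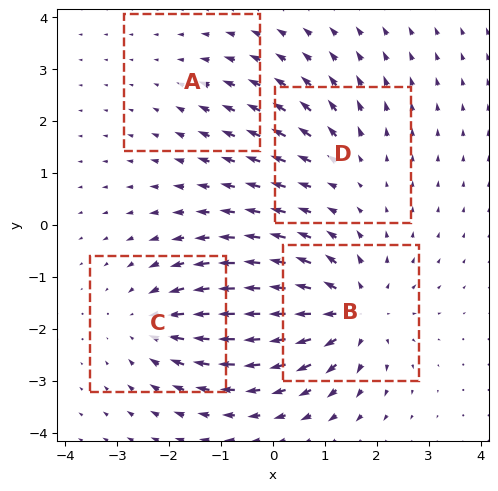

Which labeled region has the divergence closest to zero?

A

Divergence at each region's feature centre — A: about -2, B: about +7, C: about -5, D: about +3. Region A is closest to zero.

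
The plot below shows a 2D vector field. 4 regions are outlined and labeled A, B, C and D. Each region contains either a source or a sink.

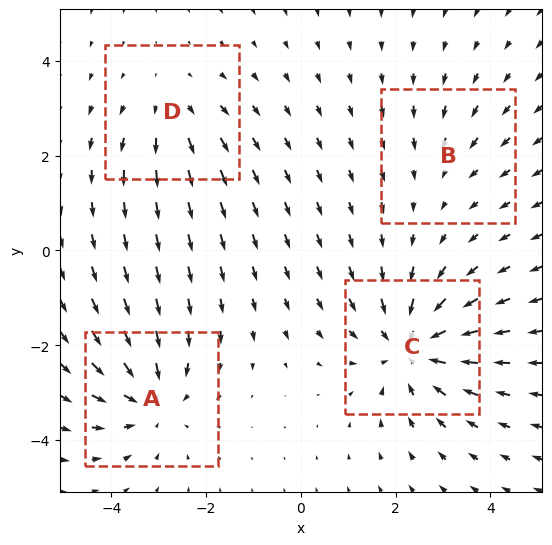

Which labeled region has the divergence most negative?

C

Divergence at each region's feature centre — A: about -4, B: about -2, C: about -6, D: about +3. Region C is most negative.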